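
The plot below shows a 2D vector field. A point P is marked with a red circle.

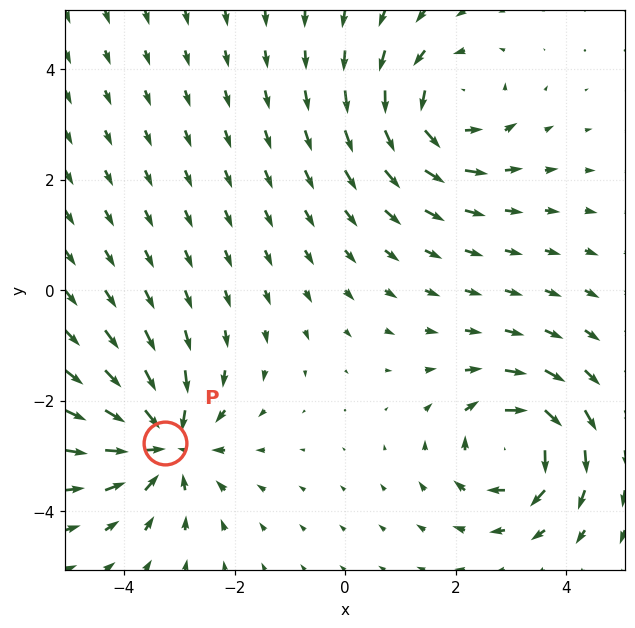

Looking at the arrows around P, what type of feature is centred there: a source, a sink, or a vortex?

sink

At P (-3.3, -2.8) the arrows converge inward. Divergence about -4, curl ≈0 — negative divergence with near-zero curl is a sink.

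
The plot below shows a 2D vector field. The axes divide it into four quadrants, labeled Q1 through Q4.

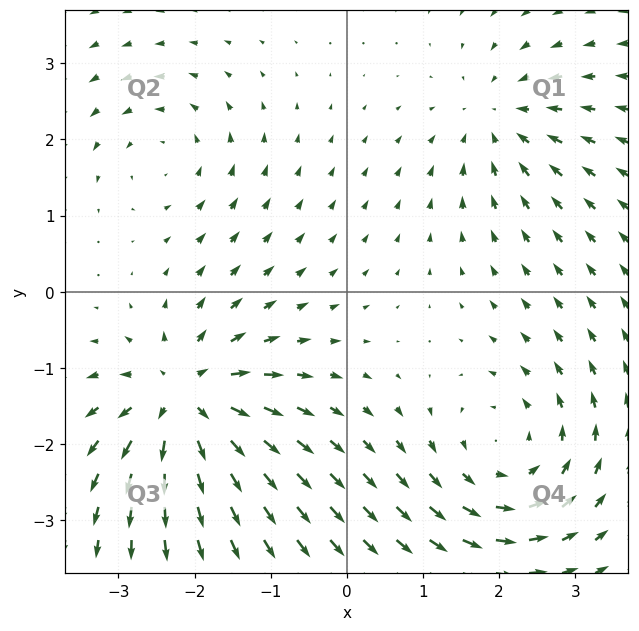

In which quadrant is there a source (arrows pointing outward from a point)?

The source sits at approximately (-2.1, -1.4), which lies in quadrant Q3. The divergence there is about +7, positive as expected for a source.

Q3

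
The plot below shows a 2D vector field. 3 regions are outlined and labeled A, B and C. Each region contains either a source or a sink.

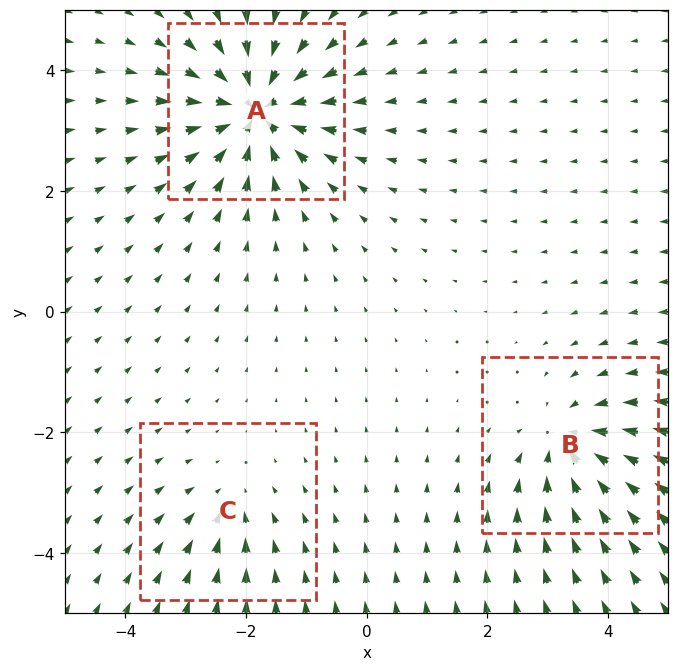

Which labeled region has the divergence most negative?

A

Divergence at each region's feature centre — A: about -7, B: about -4, C: about -3. Region A is most negative.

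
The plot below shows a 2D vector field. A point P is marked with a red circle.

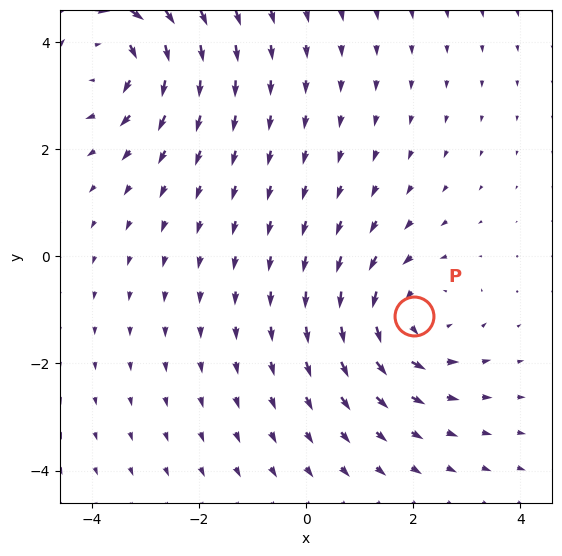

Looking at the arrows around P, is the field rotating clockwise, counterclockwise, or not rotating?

Near P at (2.0, -1.1) the arrows circulate counterclockwise. The curl (z-component) there is about +3; positive curl means counterclockwise rotation.

counterclockwise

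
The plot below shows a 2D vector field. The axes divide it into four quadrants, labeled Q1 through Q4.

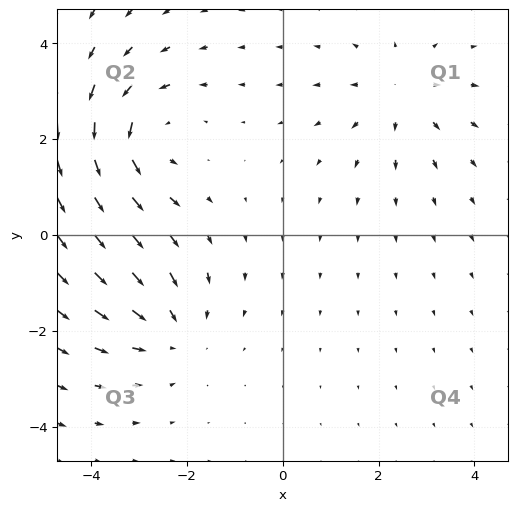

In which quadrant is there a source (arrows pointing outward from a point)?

The source sits at approximately (2.5, 2.9), which lies in quadrant Q1. The divergence there is about +3, positive as expected for a source.

Q1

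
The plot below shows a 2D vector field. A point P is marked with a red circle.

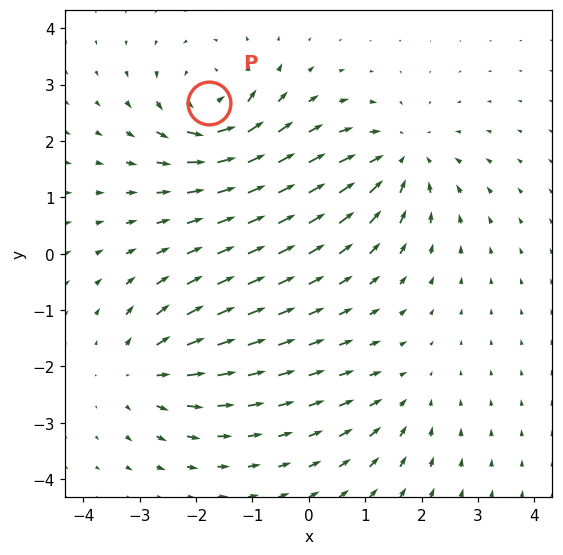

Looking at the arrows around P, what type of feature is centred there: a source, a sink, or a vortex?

At P (-1.8, 2.7) the arrows circulate counterclockwise. Divergence ≈0, curl about +7 — near-zero divergence with nonzero curl is a vortex.

vortex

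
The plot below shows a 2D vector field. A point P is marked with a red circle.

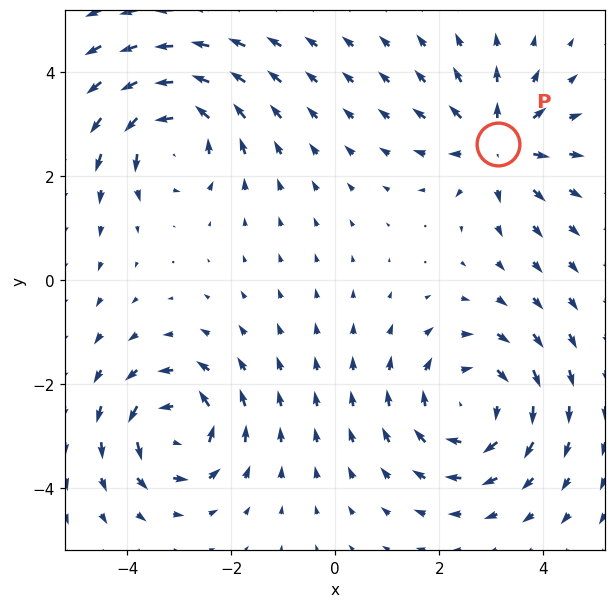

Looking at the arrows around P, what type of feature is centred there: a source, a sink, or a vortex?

source

At P (3.1, 2.6) the arrows spread outward. Divergence about +4, curl ≈0 — positive divergence with near-zero curl is a source.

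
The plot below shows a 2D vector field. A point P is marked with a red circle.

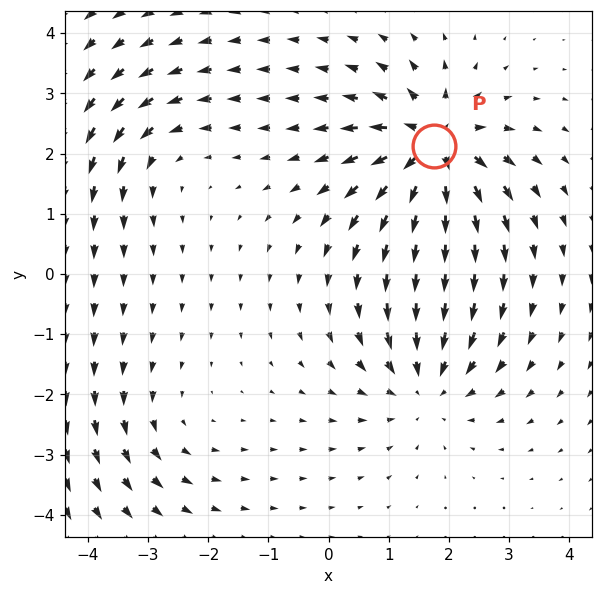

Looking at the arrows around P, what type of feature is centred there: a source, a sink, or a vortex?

At P (1.8, 2.1) the arrows spread outward. Divergence about +7, curl ≈0 — positive divergence with near-zero curl is a source.

source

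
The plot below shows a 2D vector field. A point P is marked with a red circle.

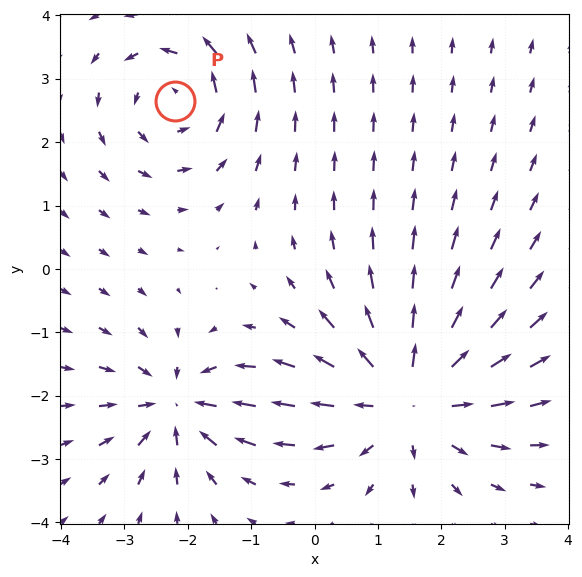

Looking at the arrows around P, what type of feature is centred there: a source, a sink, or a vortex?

vortex

At P (-2.2, 2.6) the arrows circulate counterclockwise. Divergence ≈0, curl about +3 — near-zero divergence with nonzero curl is a vortex.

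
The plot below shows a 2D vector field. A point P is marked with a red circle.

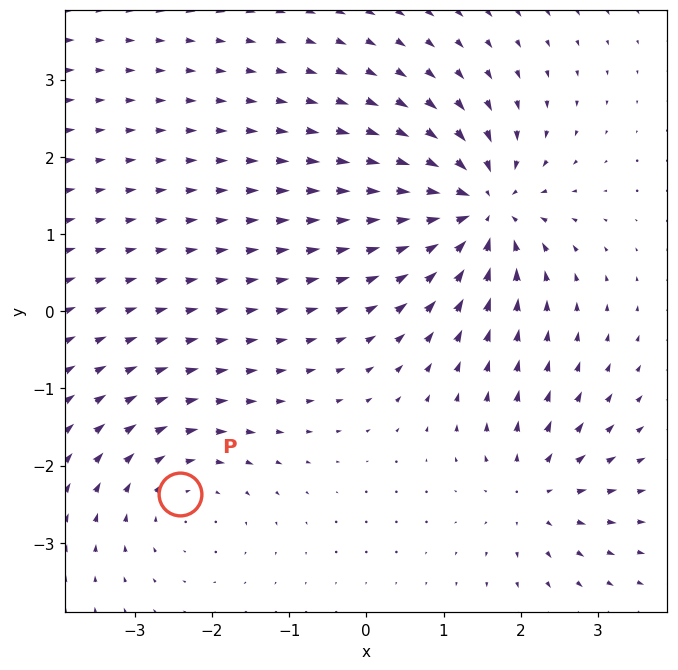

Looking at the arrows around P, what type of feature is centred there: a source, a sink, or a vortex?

vortex

At P (-2.4, -2.4) the arrows circulate clockwise. Divergence ≈0, curl about -3 — near-zero divergence with nonzero curl is a vortex.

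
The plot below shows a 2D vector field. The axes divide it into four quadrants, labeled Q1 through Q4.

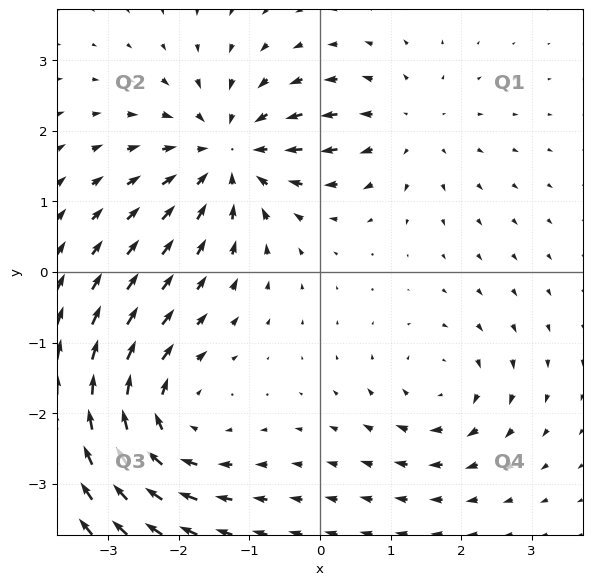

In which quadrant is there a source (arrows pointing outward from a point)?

Q1

The source sits at approximately (1.2, 2.0), which lies in quadrant Q1. The divergence there is about +3, positive as expected for a source.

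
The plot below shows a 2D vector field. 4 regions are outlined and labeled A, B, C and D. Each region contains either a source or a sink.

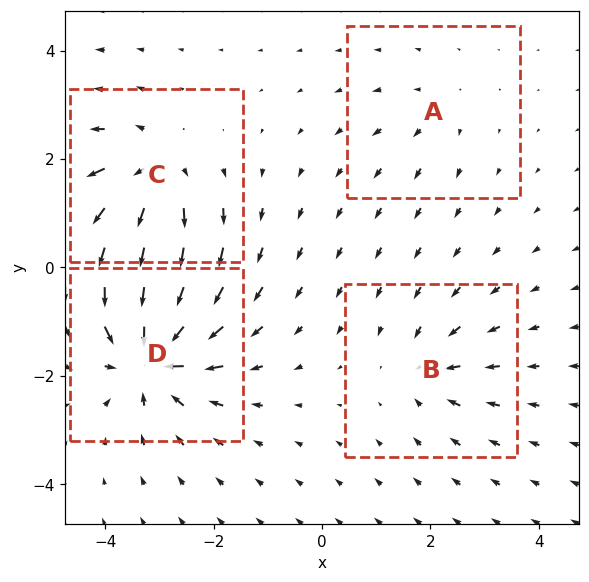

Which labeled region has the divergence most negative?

D

Divergence at each region's feature centre — A: about +3, B: about -4, C: about +6, D: about -9. Region D is most negative.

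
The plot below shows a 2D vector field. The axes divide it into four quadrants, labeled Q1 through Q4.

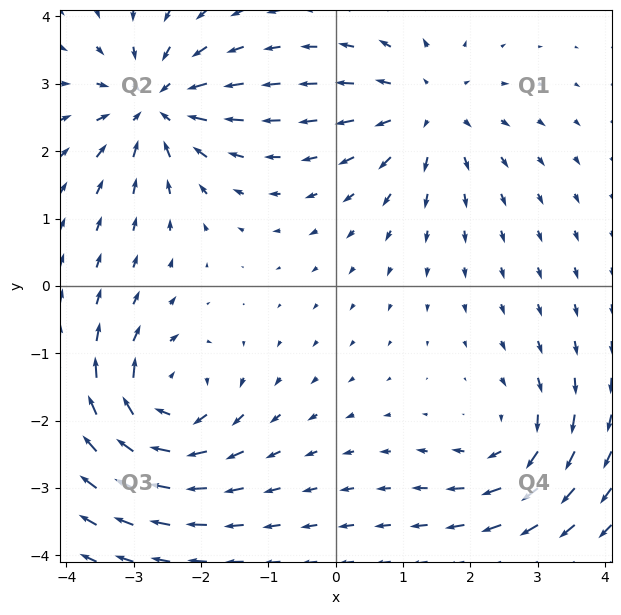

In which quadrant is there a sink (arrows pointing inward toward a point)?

Q2

The sink sits at approximately (-2.7, 2.7), which lies in quadrant Q2. The divergence there is about -6, negative as expected for a sink.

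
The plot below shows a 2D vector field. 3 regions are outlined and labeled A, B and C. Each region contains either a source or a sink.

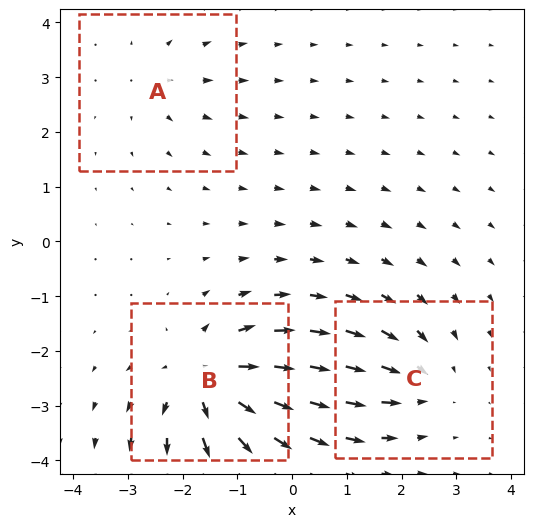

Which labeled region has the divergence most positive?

Divergence at each region's feature centre — A: about +2, B: about +6, C: about -3. Region B is most positive.

B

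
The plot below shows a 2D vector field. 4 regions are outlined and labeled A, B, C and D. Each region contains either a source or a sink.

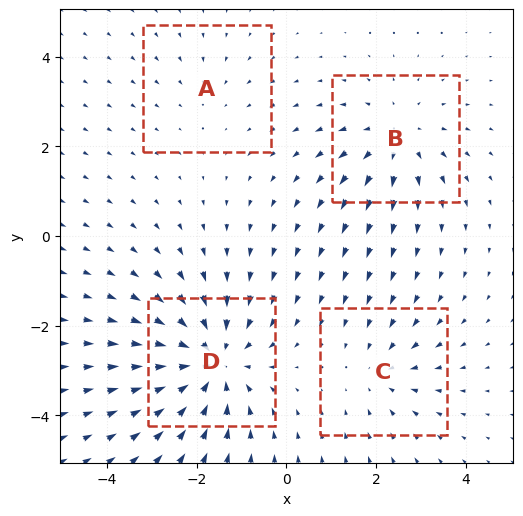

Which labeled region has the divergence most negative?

D

Divergence at each region's feature centre — A: about -2, B: about +4, C: about -3, D: about -6. Region D is most negative.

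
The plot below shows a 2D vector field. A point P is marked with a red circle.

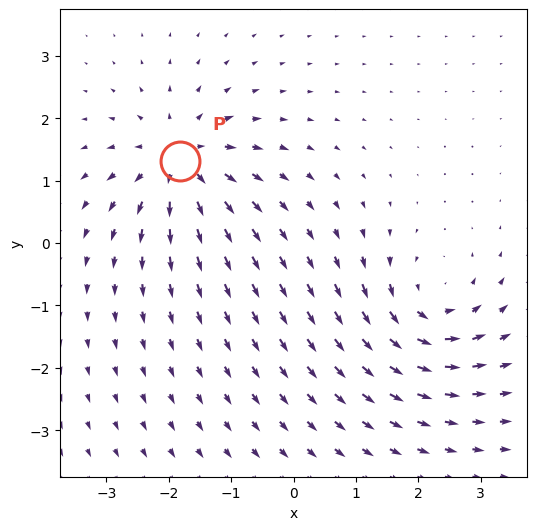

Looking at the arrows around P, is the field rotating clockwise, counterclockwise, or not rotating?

not rotating

Near P at (-1.8, 1.3) the arrows show no circulation. The curl there is ≈0.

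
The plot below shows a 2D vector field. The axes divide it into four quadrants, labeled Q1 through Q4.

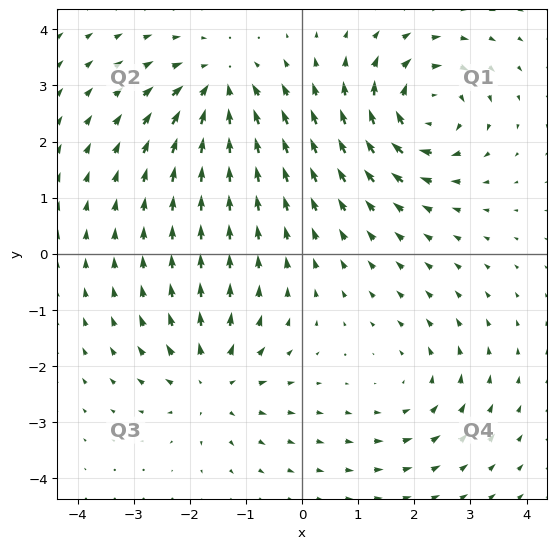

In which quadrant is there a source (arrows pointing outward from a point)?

The source sits at approximately (-1.6, -2.3), which lies in quadrant Q3. The divergence there is about +4, positive as expected for a source.

Q3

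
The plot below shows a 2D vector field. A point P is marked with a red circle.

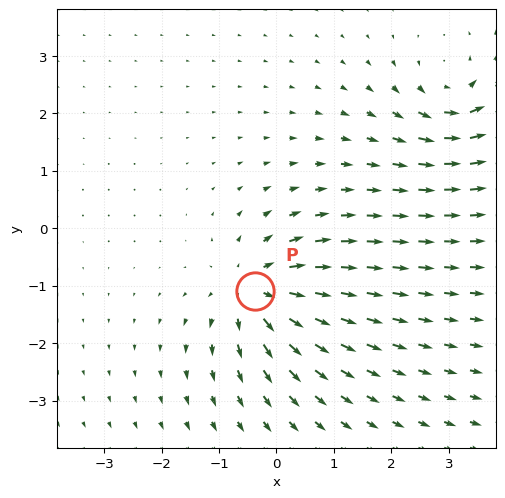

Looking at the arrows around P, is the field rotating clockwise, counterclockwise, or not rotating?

Near P at (-0.4, -1.1) the arrows show no circulation. The curl there is ≈0.

not rotating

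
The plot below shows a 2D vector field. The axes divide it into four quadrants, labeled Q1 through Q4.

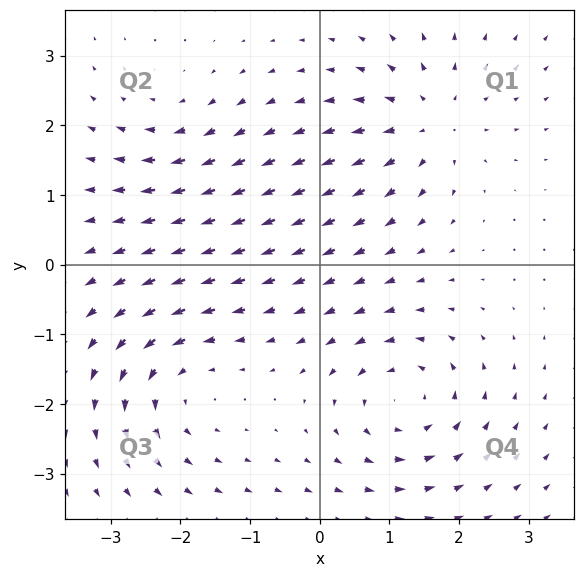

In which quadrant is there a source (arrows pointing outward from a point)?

Q1

The source sits at approximately (1.6, 2.0), which lies in quadrant Q1. The divergence there is about +4, positive as expected for a source.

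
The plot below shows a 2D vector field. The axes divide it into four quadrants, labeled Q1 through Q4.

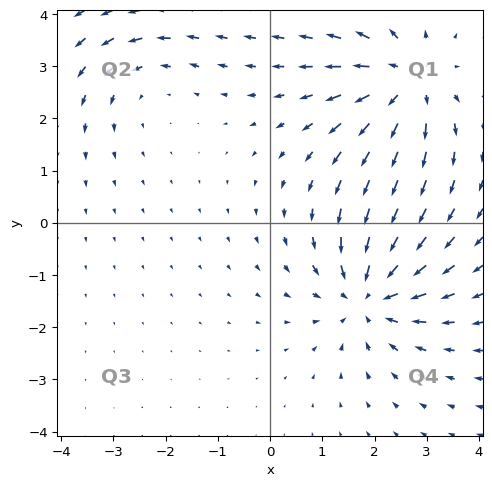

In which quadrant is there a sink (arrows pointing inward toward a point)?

The sink sits at approximately (1.9, -1.4), which lies in quadrant Q4. The divergence there is about -4, negative as expected for a sink.

Q4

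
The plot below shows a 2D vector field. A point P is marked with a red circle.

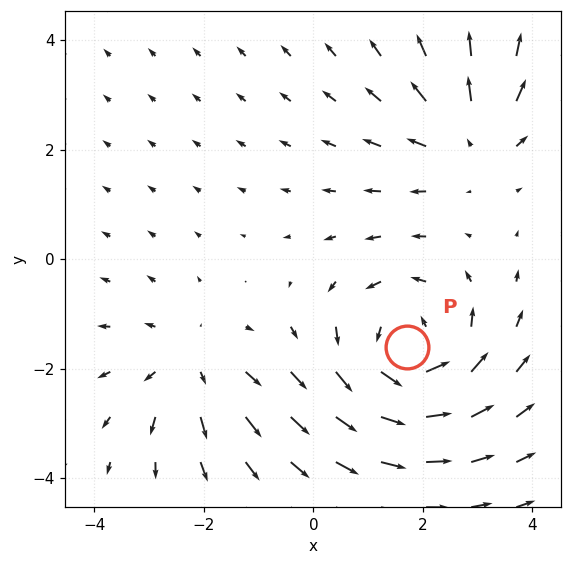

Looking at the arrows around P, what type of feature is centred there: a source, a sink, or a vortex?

At P (1.7, -1.6) the arrows circulate counterclockwise. Divergence ≈0, curl about +4 — near-zero divergence with nonzero curl is a vortex.

vortex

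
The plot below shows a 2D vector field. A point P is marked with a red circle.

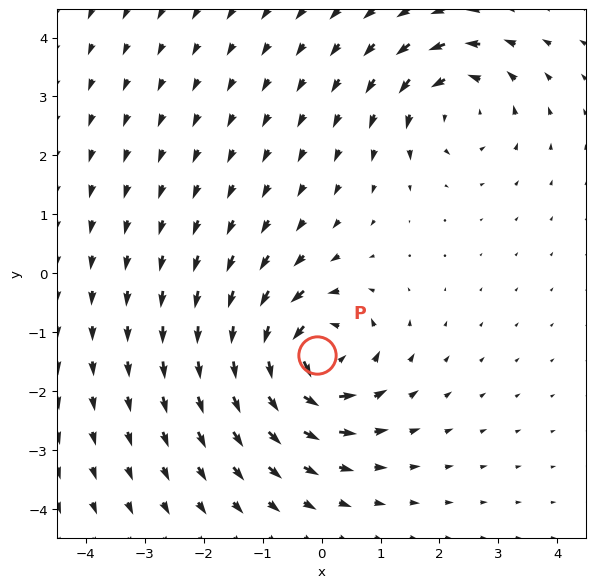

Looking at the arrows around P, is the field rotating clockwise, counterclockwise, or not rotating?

counterclockwise

Near P at (-0.1, -1.4) the arrows circulate counterclockwise. The curl (z-component) there is about +7; positive curl means counterclockwise rotation.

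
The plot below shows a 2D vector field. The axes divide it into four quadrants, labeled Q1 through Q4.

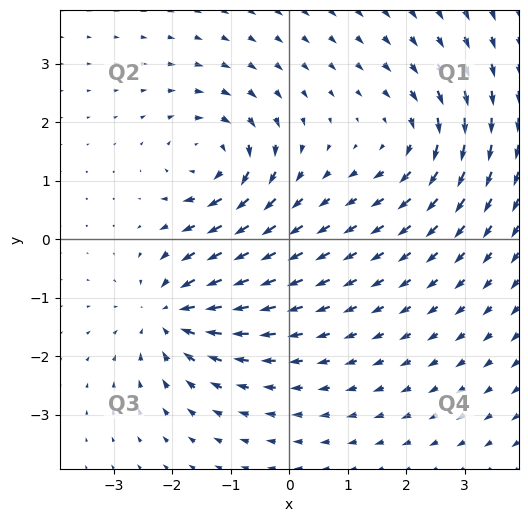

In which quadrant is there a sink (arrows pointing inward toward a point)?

The sink sits at approximately (-2.0, -1.3), which lies in quadrant Q3. The divergence there is about -5, negative as expected for a sink.

Q3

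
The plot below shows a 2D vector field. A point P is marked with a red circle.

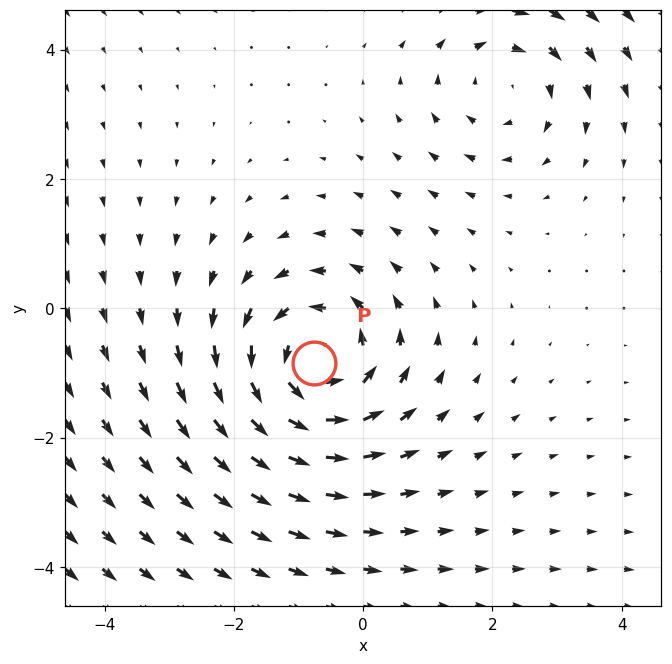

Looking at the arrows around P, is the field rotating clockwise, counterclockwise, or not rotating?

Near P at (-0.8, -0.8) the arrows circulate counterclockwise. The curl (z-component) there is about +5; positive curl means counterclockwise rotation.

counterclockwise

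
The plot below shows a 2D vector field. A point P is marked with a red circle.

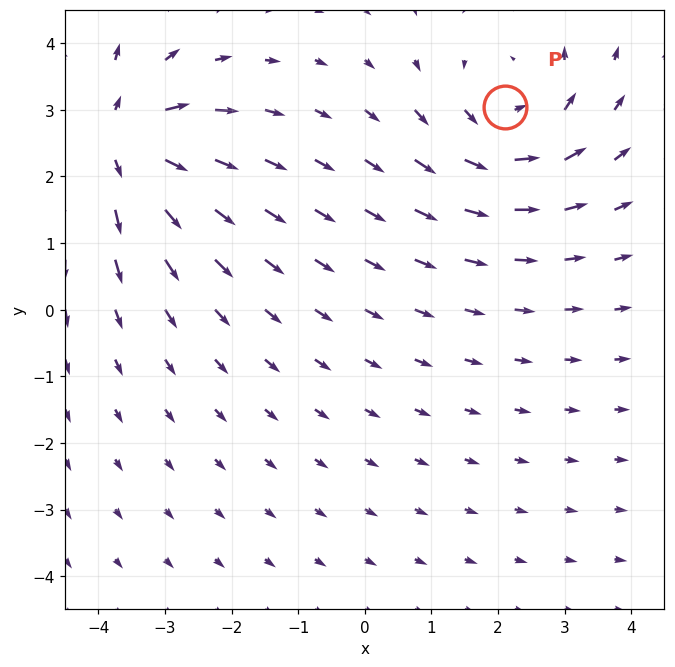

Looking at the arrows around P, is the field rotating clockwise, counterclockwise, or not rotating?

Near P at (2.1, 3.0) the arrows circulate counterclockwise. The curl (z-component) there is about +3; positive curl means counterclockwise rotation.

counterclockwise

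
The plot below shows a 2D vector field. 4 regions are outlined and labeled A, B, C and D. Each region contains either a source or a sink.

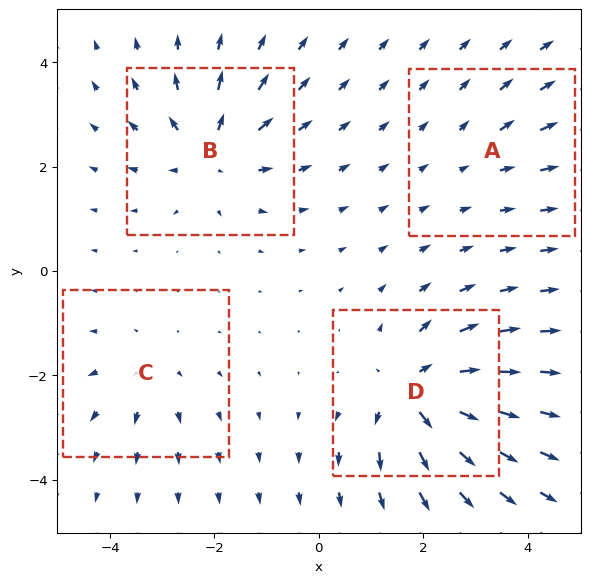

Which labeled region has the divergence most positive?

Divergence at each region's feature centre — A: about +2, B: about +6, C: about +3, D: about +7. Region D is most positive.

D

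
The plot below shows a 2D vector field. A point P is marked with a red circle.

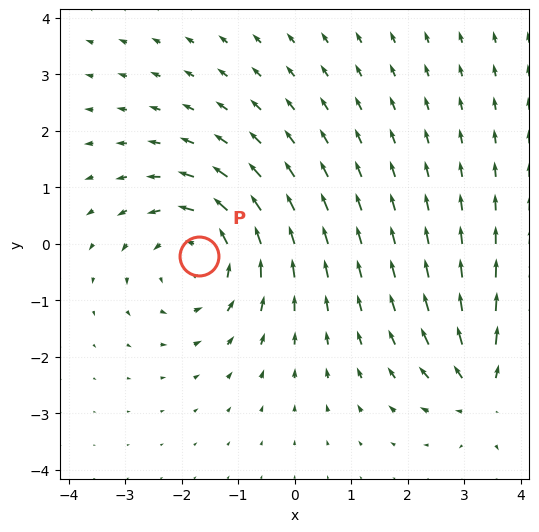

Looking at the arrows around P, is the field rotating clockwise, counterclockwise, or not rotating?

counterclockwise

Near P at (-1.7, -0.2) the arrows circulate counterclockwise. The curl (z-component) there is about +4; positive curl means counterclockwise rotation.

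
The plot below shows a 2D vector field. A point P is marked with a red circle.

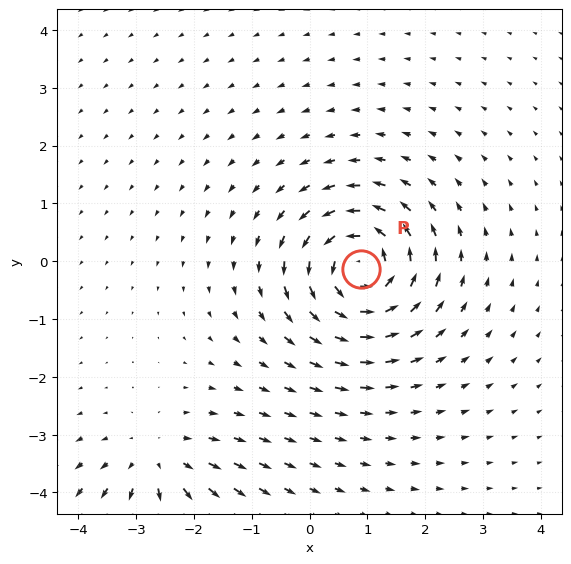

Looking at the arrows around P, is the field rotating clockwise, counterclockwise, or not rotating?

counterclockwise

Near P at (0.9, -0.1) the arrows circulate counterclockwise. The curl (z-component) there is about +7; positive curl means counterclockwise rotation.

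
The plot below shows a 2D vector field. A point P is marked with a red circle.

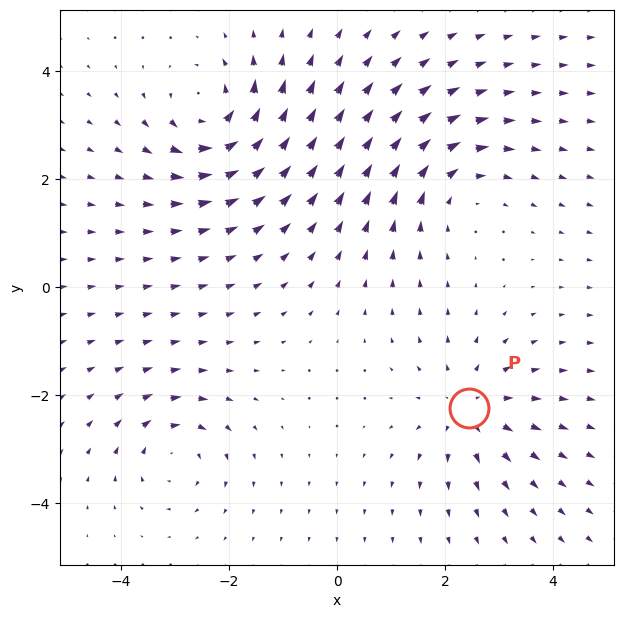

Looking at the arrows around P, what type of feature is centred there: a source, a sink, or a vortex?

source

At P (2.4, -2.2) the arrows spread outward. Divergence about +4, curl ≈0 — positive divergence with near-zero curl is a source.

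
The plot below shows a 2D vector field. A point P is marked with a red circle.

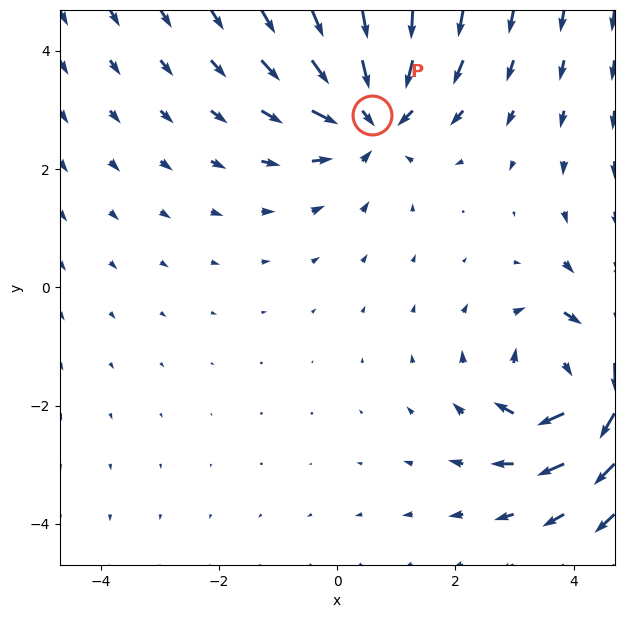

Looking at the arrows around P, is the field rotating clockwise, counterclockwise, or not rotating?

Near P at (0.6, 2.9) the arrows show no circulation. The curl there is ≈0.

not rotating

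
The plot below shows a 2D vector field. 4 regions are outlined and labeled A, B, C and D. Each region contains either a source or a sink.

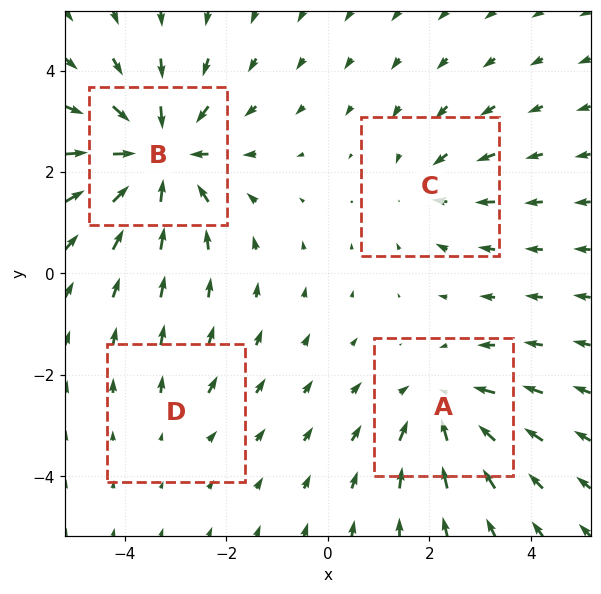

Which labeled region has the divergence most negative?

Divergence at each region's feature centre — A: about -4, B: about -6, C: about -3, D: about +2. Region B is most negative.

B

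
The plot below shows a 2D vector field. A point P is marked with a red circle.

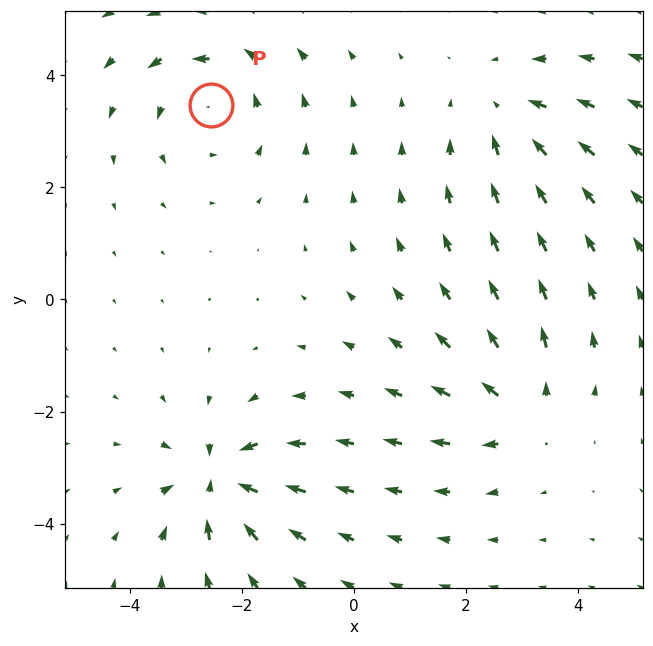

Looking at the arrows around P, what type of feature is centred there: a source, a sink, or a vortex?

vortex

At P (-2.5, 3.5) the arrows circulate counterclockwise. Divergence ≈0, curl about +3 — near-zero divergence with nonzero curl is a vortex.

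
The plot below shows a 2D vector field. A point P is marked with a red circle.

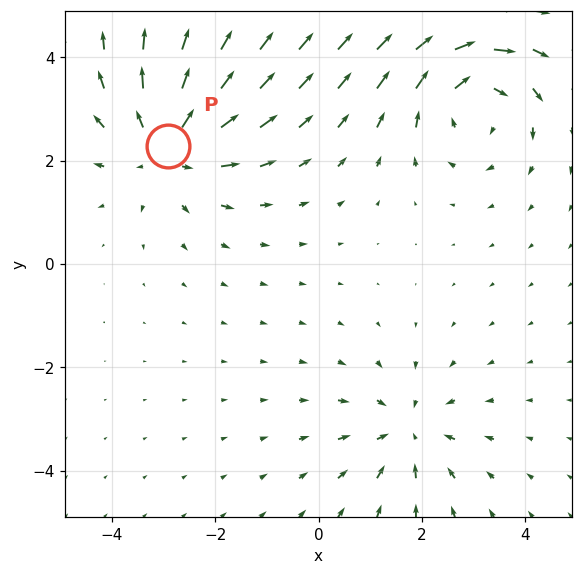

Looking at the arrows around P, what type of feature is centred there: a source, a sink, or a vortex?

At P (-2.9, 2.3) the arrows spread outward. Divergence about +4, curl ≈0 — positive divergence with near-zero curl is a source.

source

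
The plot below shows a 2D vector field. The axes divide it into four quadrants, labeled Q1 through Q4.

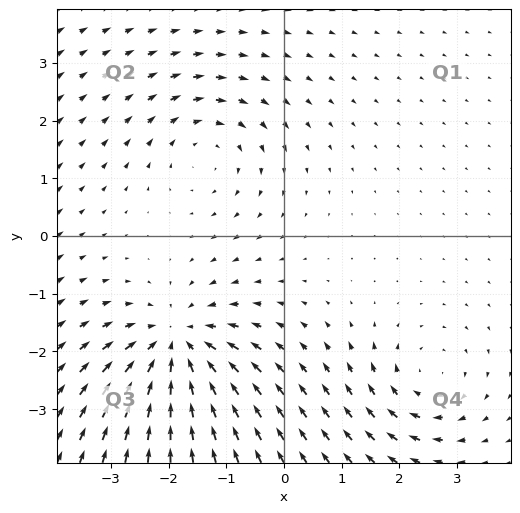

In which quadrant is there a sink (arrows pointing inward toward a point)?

Q3

The sink sits at approximately (-1.9, -1.9), which lies in quadrant Q3. The divergence there is about -5, negative as expected for a sink.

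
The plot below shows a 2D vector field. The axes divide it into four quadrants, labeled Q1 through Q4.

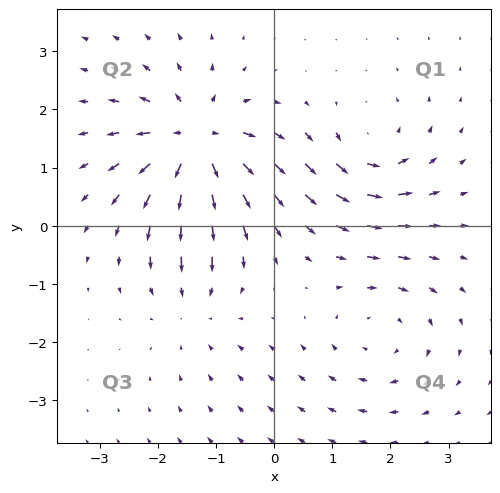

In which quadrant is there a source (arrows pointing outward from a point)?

Q2

The source sits at approximately (-1.3, 1.4), which lies in quadrant Q2. The divergence there is about +6, positive as expected for a source.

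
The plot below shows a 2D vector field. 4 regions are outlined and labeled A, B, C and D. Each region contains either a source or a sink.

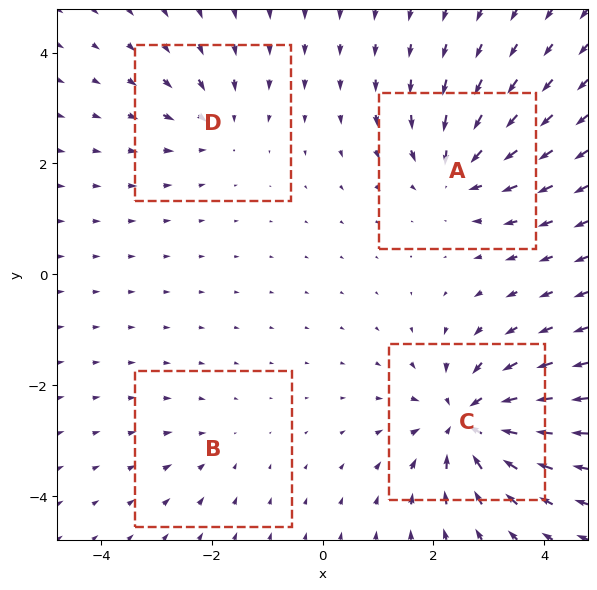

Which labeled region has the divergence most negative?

C

Divergence at each region's feature centre — A: about -6, B: about -2, C: about -8, D: about -4. Region C is most negative.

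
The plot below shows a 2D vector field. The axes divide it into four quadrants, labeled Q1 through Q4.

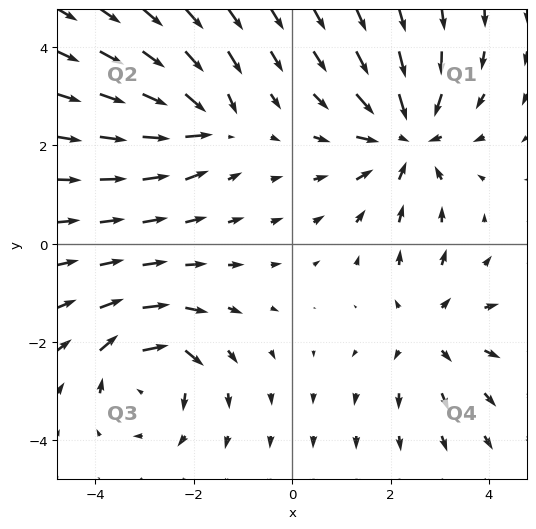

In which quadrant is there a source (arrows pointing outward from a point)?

The source sits at approximately (2.8, -1.8), which lies in quadrant Q4. The divergence there is about +3, positive as expected for a source.

Q4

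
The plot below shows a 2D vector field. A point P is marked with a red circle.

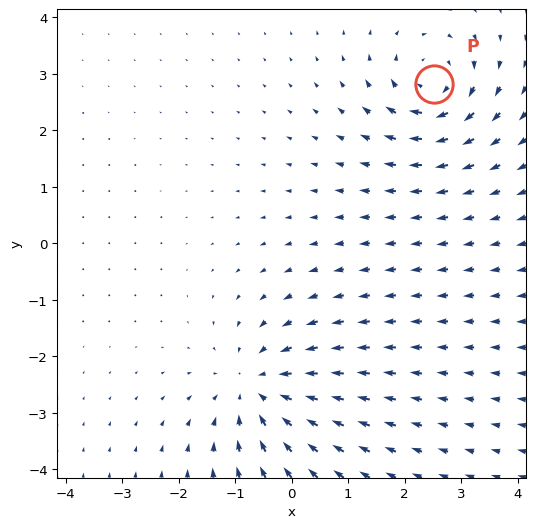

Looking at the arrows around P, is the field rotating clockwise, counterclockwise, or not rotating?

Near P at (2.5, 2.8) the arrows circulate clockwise. The curl (z-component) there is about -5; negative curl means clockwise rotation.

clockwise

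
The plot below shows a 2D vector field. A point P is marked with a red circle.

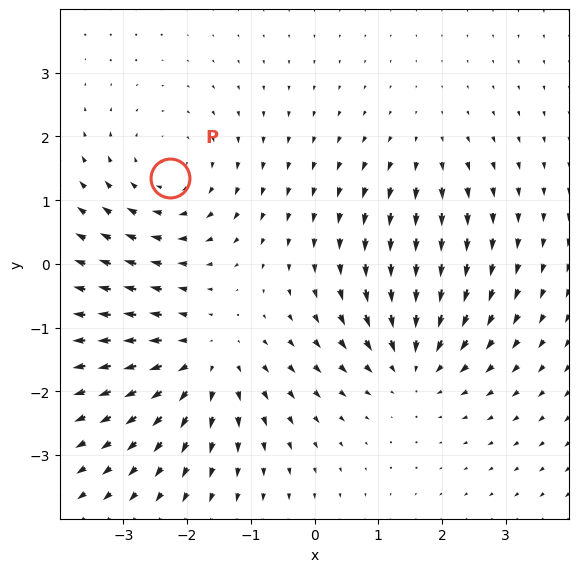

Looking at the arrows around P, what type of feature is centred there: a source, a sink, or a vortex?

vortex

At P (-2.3, 1.3) the arrows circulate clockwise. Divergence ≈0, curl about -4 — near-zero divergence with nonzero curl is a vortex.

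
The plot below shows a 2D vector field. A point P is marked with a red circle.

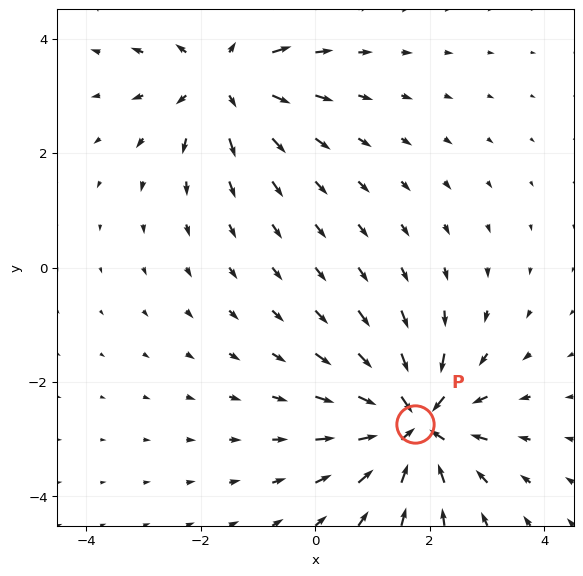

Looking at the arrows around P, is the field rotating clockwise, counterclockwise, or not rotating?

Near P at (1.7, -2.7) the arrows show no circulation. The curl there is ≈0.

not rotating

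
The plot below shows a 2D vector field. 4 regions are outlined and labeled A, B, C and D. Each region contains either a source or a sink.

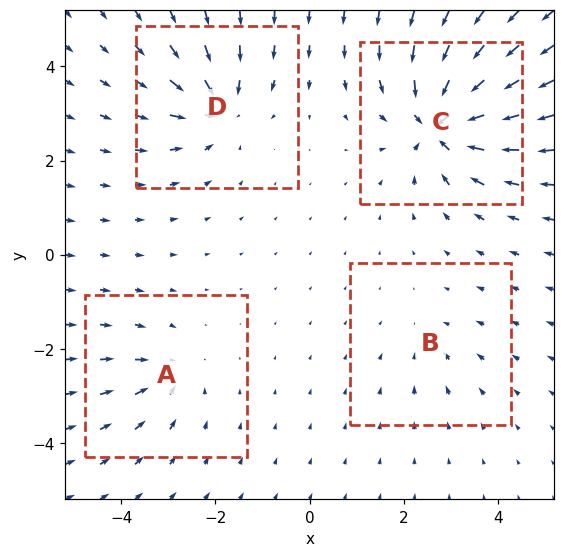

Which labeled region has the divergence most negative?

Divergence at each region's feature centre — A: about -4, B: about -2, C: about -8, D: about -6. Region C is most negative.

C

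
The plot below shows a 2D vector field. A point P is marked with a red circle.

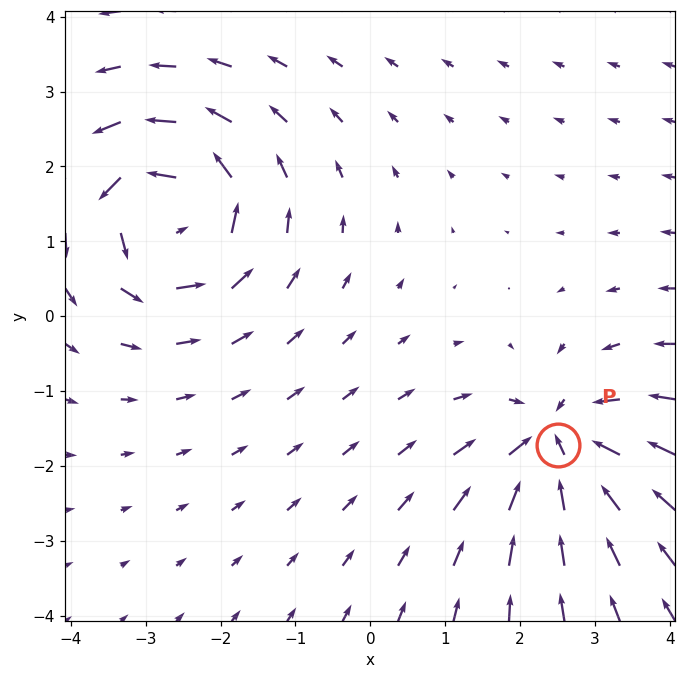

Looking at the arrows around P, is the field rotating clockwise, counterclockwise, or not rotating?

Near P at (2.5, -1.7) the arrows show no circulation. The curl there is ≈0.

not rotating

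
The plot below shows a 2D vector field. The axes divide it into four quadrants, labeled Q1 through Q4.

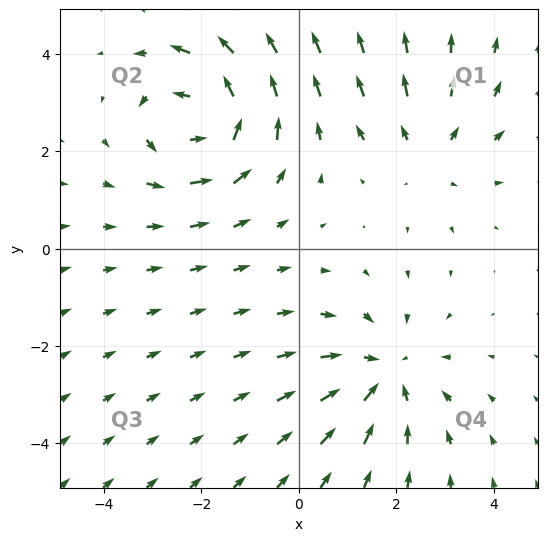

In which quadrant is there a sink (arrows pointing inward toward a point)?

Q4

The sink sits at approximately (1.8, -2.6), which lies in quadrant Q4. The divergence there is about -3, negative as expected for a sink.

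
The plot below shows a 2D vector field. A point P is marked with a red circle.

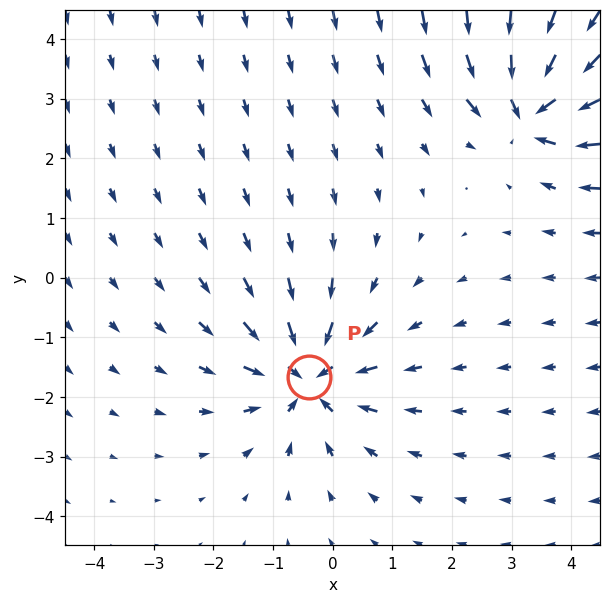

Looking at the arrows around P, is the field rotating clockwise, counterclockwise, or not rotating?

Near P at (-0.4, -1.7) the arrows show no circulation. The curl there is ≈0.

not rotating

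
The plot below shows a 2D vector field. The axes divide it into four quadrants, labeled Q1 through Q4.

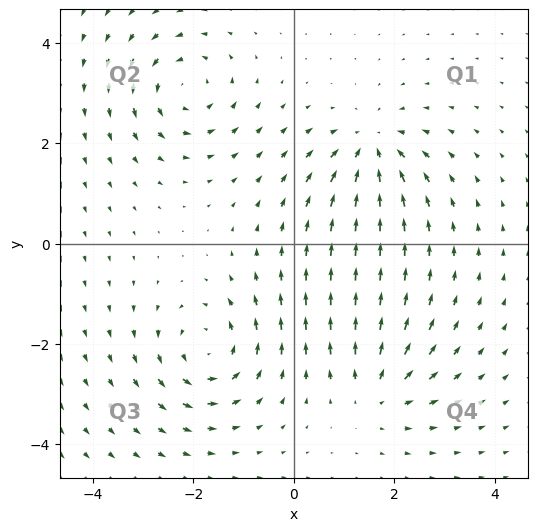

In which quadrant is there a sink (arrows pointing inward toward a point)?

Q1

The sink sits at approximately (1.6, 1.9), which lies in quadrant Q1. The divergence there is about -5, negative as expected for a sink.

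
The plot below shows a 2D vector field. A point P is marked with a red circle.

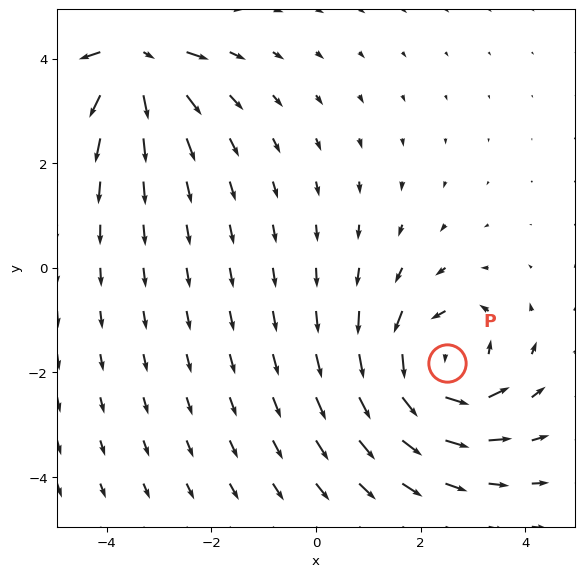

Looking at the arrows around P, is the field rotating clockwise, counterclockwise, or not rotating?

counterclockwise

Near P at (2.5, -1.8) the arrows circulate counterclockwise. The curl (z-component) there is about +5; positive curl means counterclockwise rotation.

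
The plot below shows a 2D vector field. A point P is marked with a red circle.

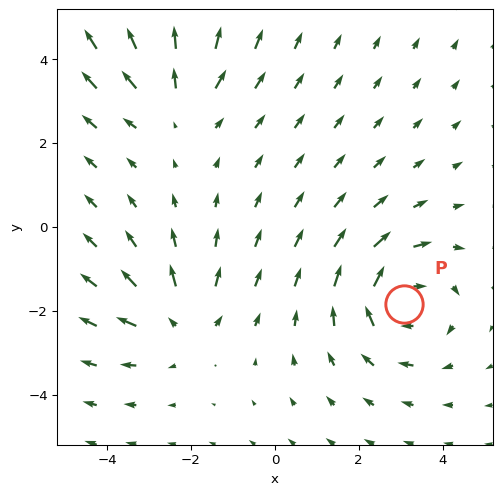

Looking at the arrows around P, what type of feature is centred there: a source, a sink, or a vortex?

vortex

At P (3.1, -1.8) the arrows circulate clockwise. Divergence ≈0, curl about -3 — near-zero divergence with nonzero curl is a vortex.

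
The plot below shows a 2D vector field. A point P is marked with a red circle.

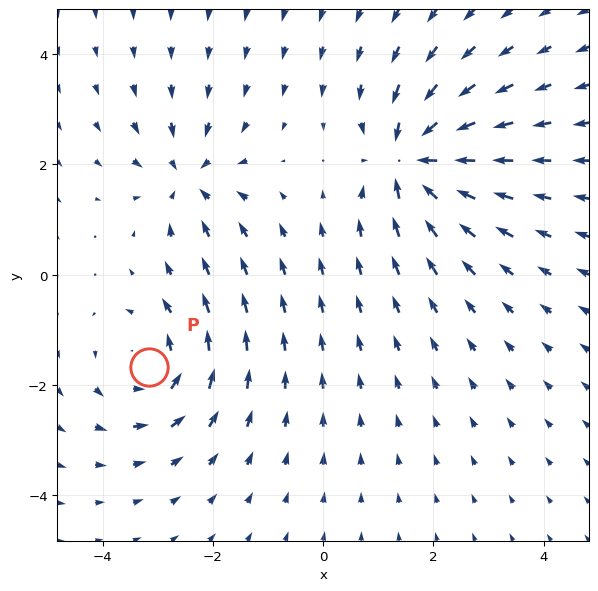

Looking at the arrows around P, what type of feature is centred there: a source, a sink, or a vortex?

At P (-3.2, -1.7) the arrows circulate counterclockwise. Divergence ≈0, curl about +4 — near-zero divergence with nonzero curl is a vortex.

vortex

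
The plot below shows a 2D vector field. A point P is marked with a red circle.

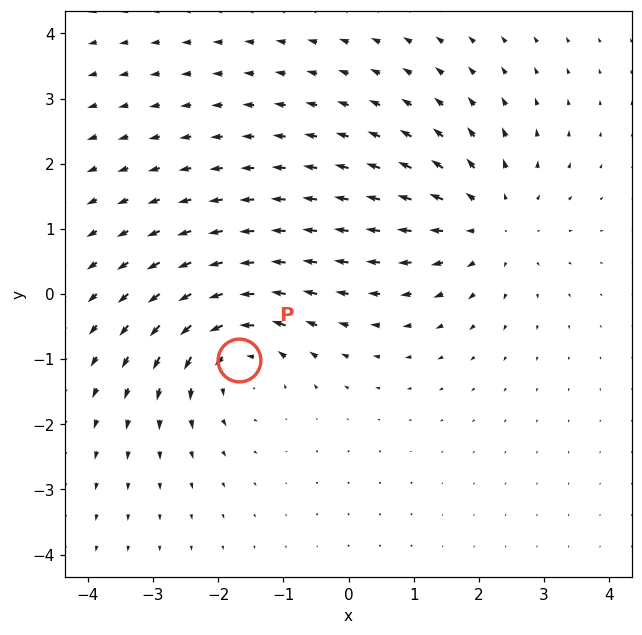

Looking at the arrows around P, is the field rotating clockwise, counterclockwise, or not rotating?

counterclockwise

Near P at (-1.7, -1.0) the arrows circulate counterclockwise. The curl (z-component) there is about +6; positive curl means counterclockwise rotation.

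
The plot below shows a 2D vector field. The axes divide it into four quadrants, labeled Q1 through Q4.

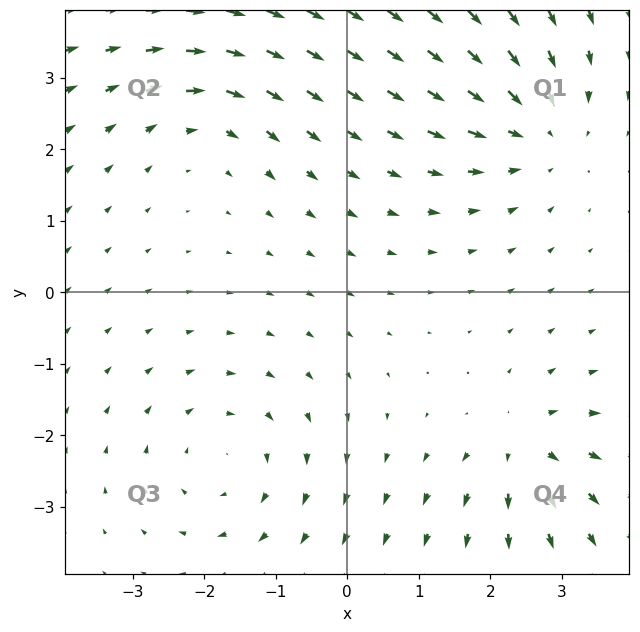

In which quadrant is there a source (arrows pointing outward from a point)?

Q4

The source sits at approximately (2.5, -2.1), which lies in quadrant Q4. The divergence there is about +5, positive as expected for a source.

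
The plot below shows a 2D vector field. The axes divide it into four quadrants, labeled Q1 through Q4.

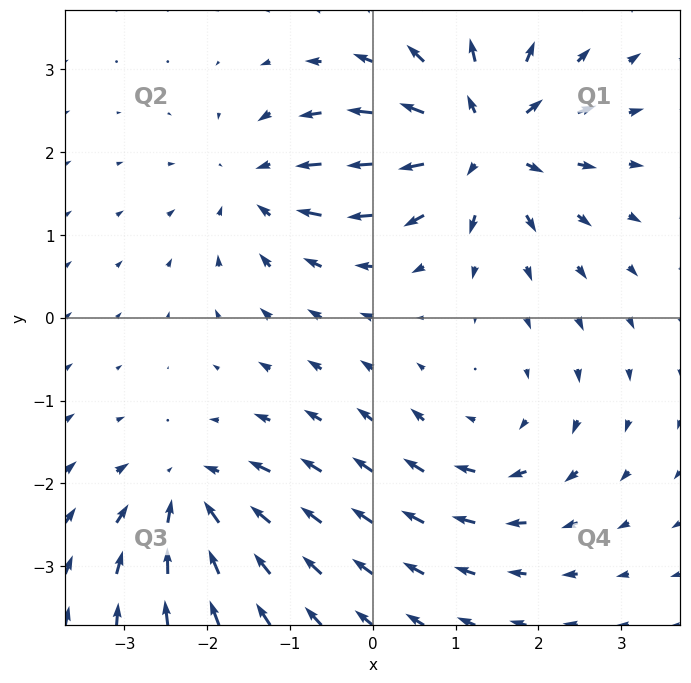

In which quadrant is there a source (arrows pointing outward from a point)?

The source sits at approximately (1.3, 2.1), which lies in quadrant Q1. The divergence there is about +6, positive as expected for a source.

Q1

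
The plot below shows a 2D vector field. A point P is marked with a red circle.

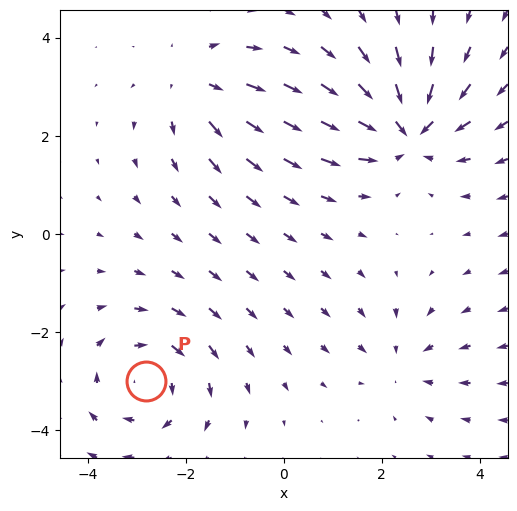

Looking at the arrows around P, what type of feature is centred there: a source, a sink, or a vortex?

vortex

At P (-2.8, -3.0) the arrows circulate clockwise. Divergence ≈0, curl about -4 — near-zero divergence with nonzero curl is a vortex.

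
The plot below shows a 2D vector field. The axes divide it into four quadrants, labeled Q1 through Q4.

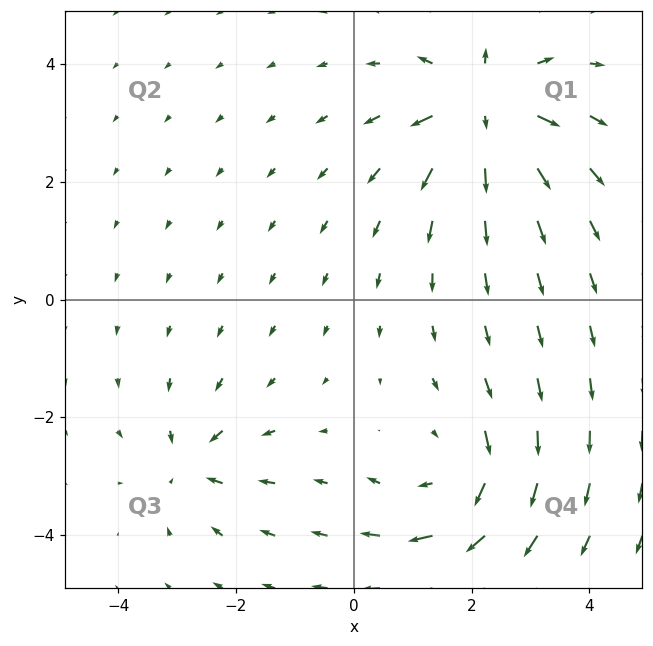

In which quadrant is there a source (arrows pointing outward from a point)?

Q1

The source sits at approximately (2.2, 3.2), which lies in quadrant Q1. The divergence there is about +7, positive as expected for a source.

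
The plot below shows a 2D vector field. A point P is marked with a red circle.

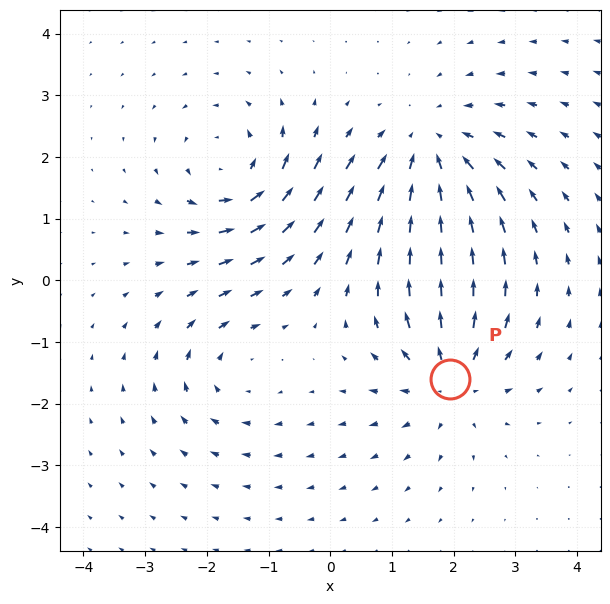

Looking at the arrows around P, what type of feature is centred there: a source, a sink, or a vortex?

At P (1.9, -1.6) the arrows spread outward. Divergence about +4, curl ≈0 — positive divergence with near-zero curl is a source.

source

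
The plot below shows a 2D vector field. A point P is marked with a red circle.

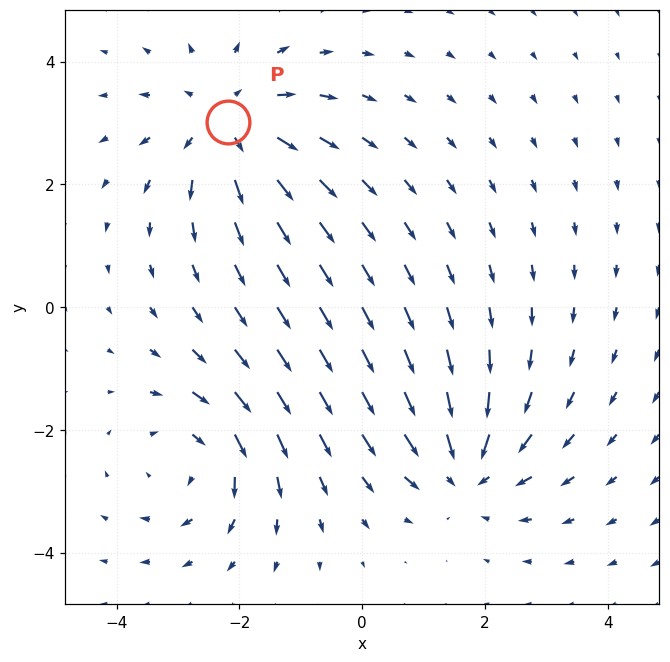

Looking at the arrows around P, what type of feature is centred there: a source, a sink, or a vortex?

source

At P (-2.2, 3.0) the arrows spread outward. Divergence about +4, curl ≈0 — positive divergence with near-zero curl is a source.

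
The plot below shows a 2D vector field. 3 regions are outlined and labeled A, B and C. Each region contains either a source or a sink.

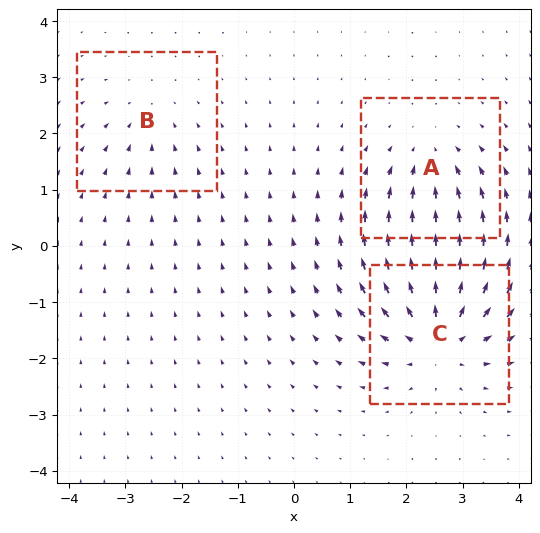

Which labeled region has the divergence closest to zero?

B

Divergence at each region's feature centre — A: about -3, B: about -2, C: about +6. Region B is closest to zero.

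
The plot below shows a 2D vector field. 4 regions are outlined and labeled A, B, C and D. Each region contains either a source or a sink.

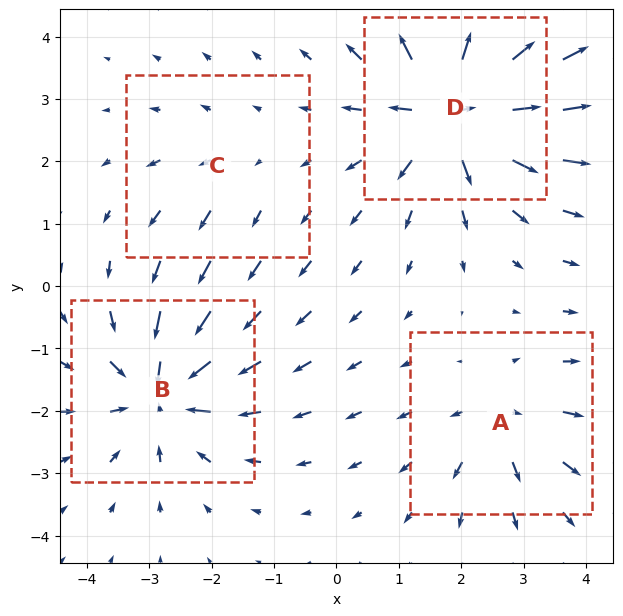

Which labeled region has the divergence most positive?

Divergence at each region's feature centre — A: about +4, B: about -6, C: about +2, D: about +8. Region D is most positive.

D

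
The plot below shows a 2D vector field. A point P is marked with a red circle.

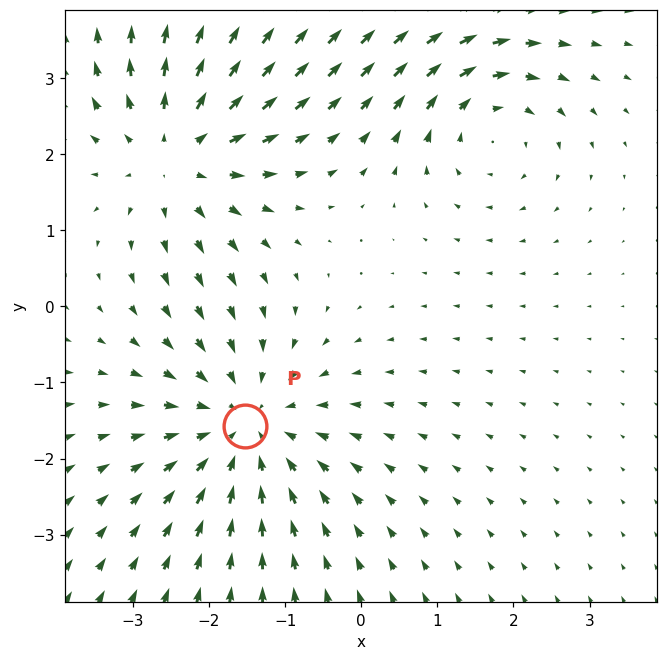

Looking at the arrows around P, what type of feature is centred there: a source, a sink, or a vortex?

sink

At P (-1.5, -1.6) the arrows converge inward. Divergence about -3, curl ≈0 — negative divergence with near-zero curl is a sink.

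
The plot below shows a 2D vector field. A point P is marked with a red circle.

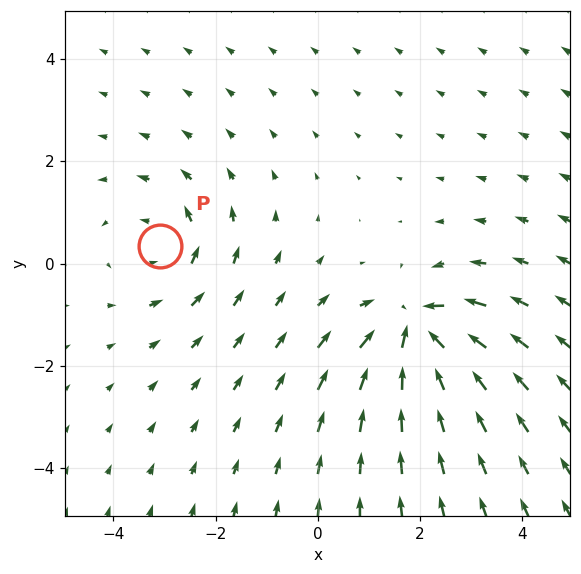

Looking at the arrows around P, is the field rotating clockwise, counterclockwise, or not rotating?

counterclockwise

Near P at (-3.1, 0.3) the arrows circulate counterclockwise. The curl (z-component) there is about +3; positive curl means counterclockwise rotation.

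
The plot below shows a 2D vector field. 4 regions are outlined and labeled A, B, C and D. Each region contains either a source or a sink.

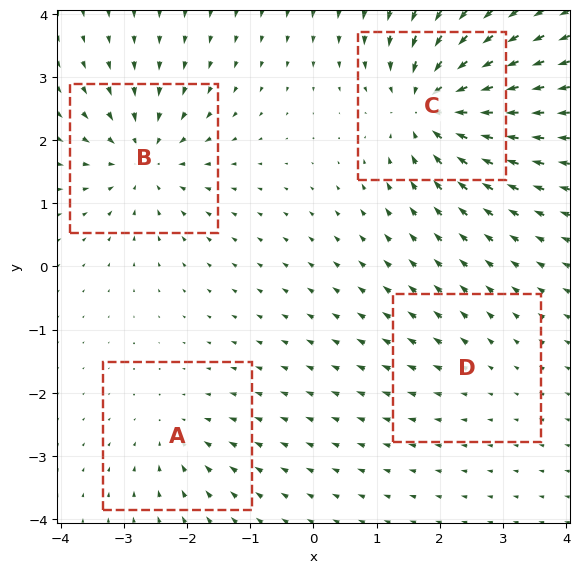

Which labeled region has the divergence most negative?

Divergence at each region's feature centre — A: about -4, B: about -6, C: about -9, D: about +2. Region C is most negative.

C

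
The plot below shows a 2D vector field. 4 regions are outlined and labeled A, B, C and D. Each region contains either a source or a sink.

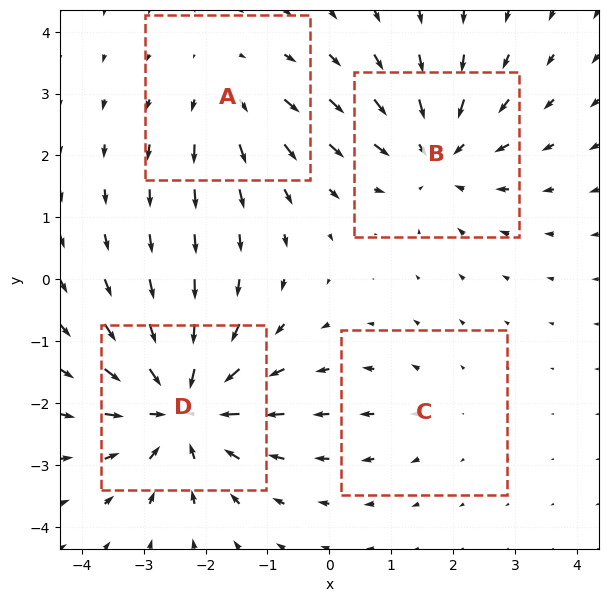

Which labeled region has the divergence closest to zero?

C

Divergence at each region's feature centre — A: about +3, B: about -5, C: about +2, D: about -7. Region C is closest to zero.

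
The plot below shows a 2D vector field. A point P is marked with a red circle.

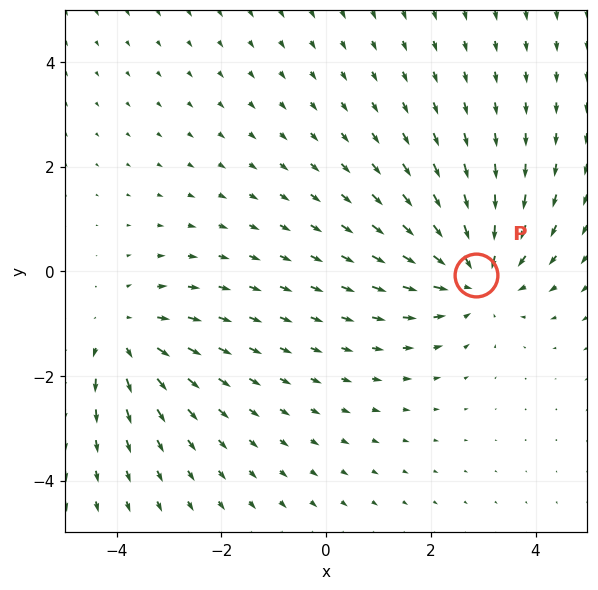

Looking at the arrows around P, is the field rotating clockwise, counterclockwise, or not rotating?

Near P at (2.9, -0.1) the arrows show no circulation. The curl there is ≈0.

not rotating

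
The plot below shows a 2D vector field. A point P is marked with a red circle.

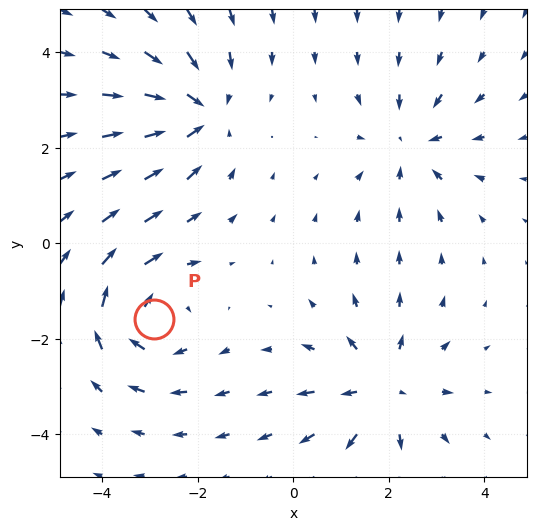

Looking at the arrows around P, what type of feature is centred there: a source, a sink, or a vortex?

At P (-2.9, -1.6) the arrows circulate clockwise. Divergence ≈0, curl about -5 — near-zero divergence with nonzero curl is a vortex.

vortex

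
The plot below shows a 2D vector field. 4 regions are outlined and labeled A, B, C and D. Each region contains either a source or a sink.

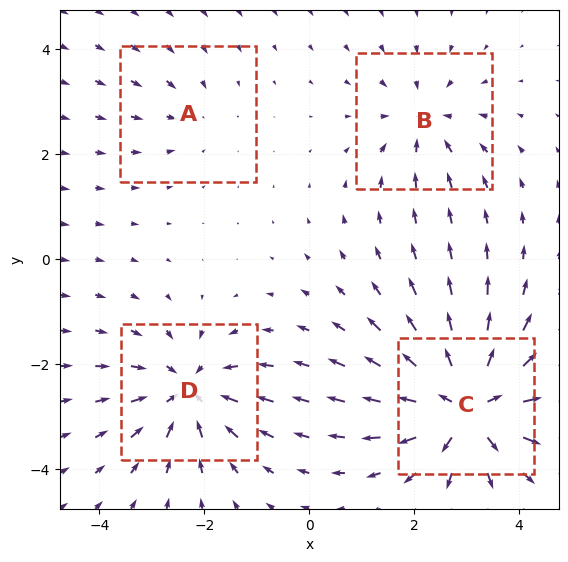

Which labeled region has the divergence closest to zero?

Divergence at each region's feature centre — A: about -2, B: about -4, C: about +8, D: about -5. Region A is closest to zero.

A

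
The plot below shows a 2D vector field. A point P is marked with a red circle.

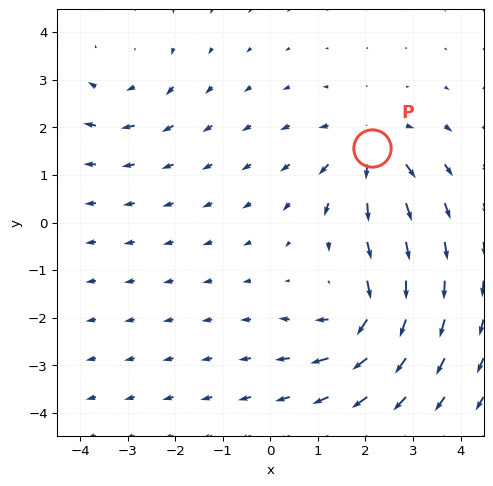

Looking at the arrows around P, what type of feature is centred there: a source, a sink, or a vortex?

source

At P (2.1, 1.6) the arrows spread outward. Divergence about +4, curl ≈0 — positive divergence with near-zero curl is a source.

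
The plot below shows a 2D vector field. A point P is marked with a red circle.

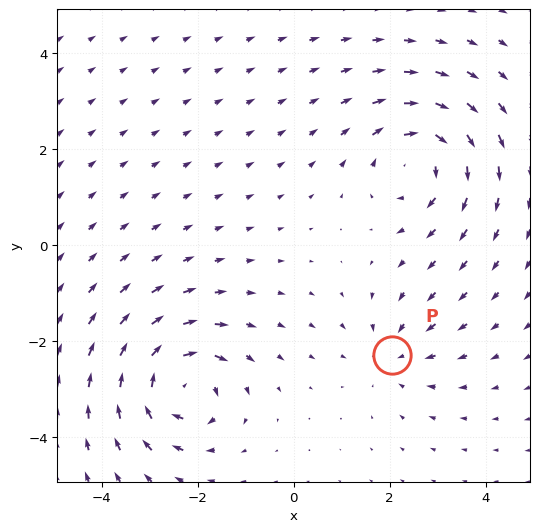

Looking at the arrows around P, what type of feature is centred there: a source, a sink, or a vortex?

sink

At P (2.1, -2.3) the arrows converge inward. Divergence about -3, curl ≈0 — negative divergence with near-zero curl is a sink.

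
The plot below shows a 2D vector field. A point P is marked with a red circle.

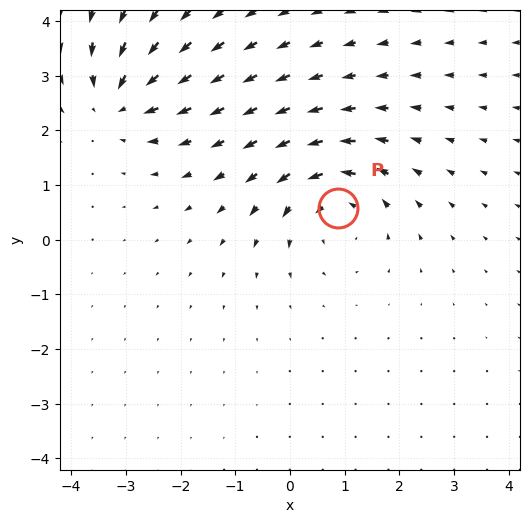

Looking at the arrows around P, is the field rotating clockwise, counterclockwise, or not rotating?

Near P at (0.9, 0.6) the arrows circulate counterclockwise. The curl (z-component) there is about +5; positive curl means counterclockwise rotation.

counterclockwise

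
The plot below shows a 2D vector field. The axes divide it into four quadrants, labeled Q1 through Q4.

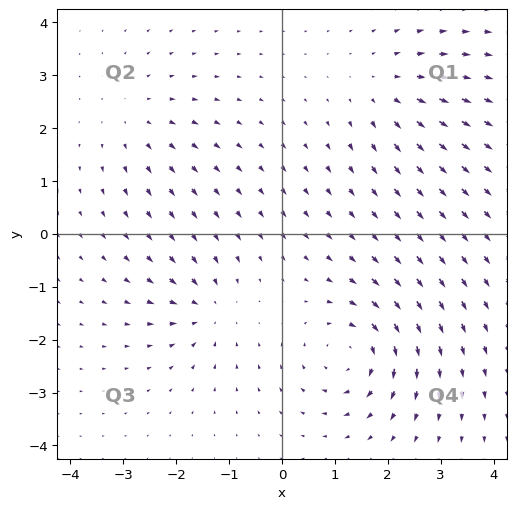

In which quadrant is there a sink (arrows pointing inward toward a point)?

The sink sits at approximately (-1.4, -1.4), which lies in quadrant Q3. The divergence there is about -5, negative as expected for a sink.

Q3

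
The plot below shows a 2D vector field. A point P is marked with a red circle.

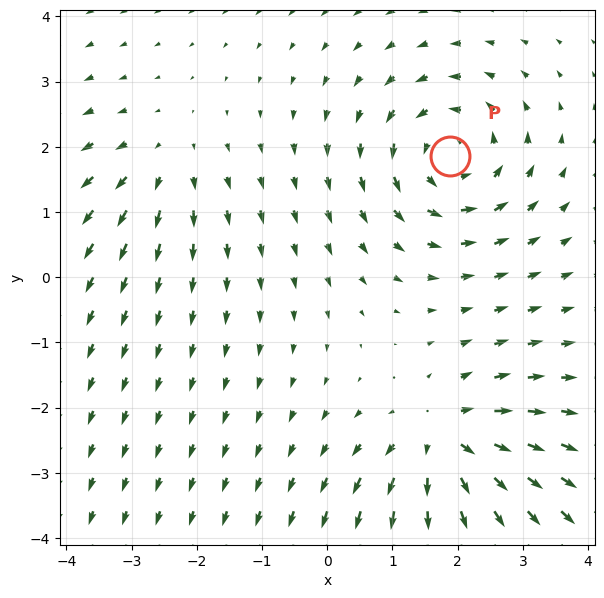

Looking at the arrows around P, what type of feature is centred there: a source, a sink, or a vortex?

vortex

At P (1.9, 1.9) the arrows circulate counterclockwise. Divergence ≈0, curl about +5 — near-zero divergence with nonzero curl is a vortex.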